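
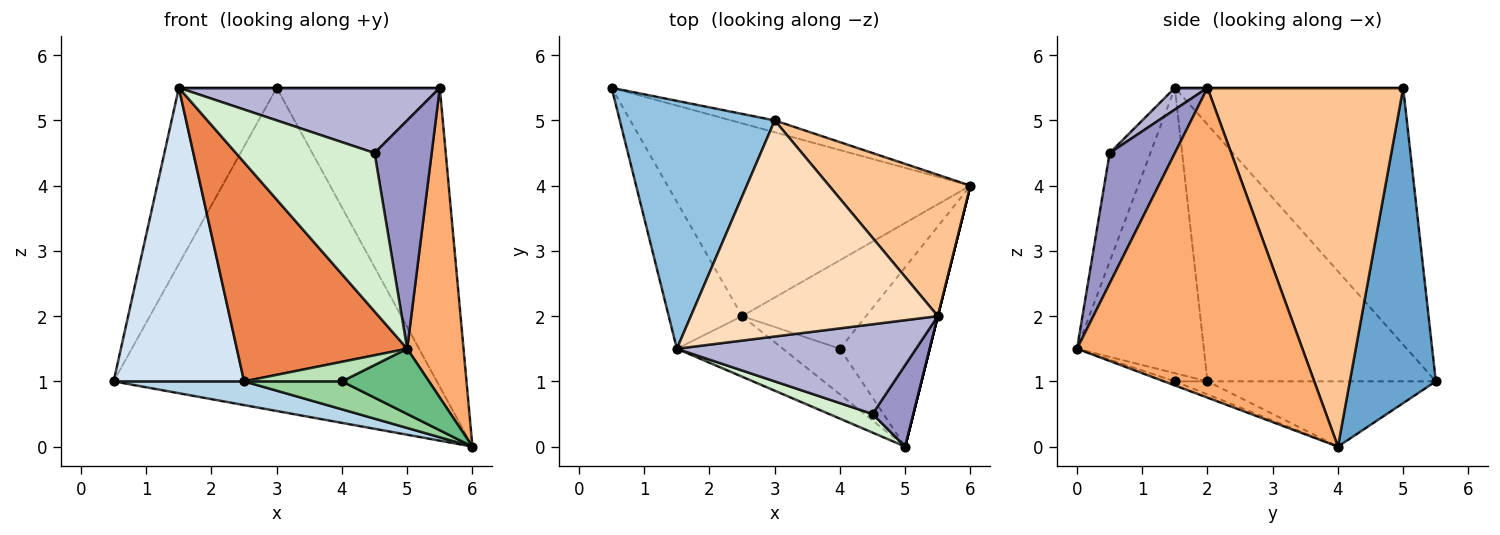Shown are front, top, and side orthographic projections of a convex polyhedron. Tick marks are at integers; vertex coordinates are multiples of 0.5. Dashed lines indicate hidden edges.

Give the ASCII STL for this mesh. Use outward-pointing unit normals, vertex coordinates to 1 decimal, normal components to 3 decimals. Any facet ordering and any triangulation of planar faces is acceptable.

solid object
 facet normal 0.257 0.966 -0.035
  outer loop
   vertex 3.0 5.0 5.5
   vertex 6.0 4.0 0.0
   vertex 0.5 5.5 1.0
  endloop
 endfacet
 facet normal -0.804 0.345 0.485
  outer loop
   vertex 3.0 5.0 5.5
   vertex 0.5 5.5 1.0
   vertex 1.5 1.5 5.5
  endloop
 endfacet
 facet normal -0.209 -0.119 -0.971
  outer loop
   vertex 2.5 2.0 1.0
   vertex 0.5 5.5 1.0
   vertex 6.0 4.0 0.0
  endloop
 endfacet
 facet normal -0.843 -0.482 -0.241
  outer loop
   vertex 2.5 2.0 1.0
   vertex 1.5 1.5 5.5
   vertex 0.5 5.5 1.0
  endloop
 endfacet
 facet normal -0.583 -0.783 -0.217
  outer loop
   vertex 2.5 2.0 1.0
   vertex 5.0 0.0 1.5
   vertex 1.5 1.5 5.5
  endloop
 endfacet
 facet normal 0.970 -0.243 0.000
  outer loop
   vertex 5.5 2.0 5.5
   vertex 5.0 0.0 1.5
   vertex 6.0 4.0 0.0
  endloop
 endfacet
 facet normal 0.735 0.613 0.290
  outer loop
   vertex 5.5 2.0 5.5
   vertex 6.0 4.0 0.0
   vertex 3.0 5.0 5.5
  endloop
 endfacet
 facet normal 0.000 0.000 1.000
  outer loop
   vertex 5.5 2.0 5.5
   vertex 3.0 5.0 5.5
   vertex 1.5 1.5 5.5
  endloop
 endfacet
 facet normal -0.043 -0.341 -0.939
  outer loop
   vertex 4.0 1.5 1.0
   vertex 6.0 4.0 0.0
   vertex 5.0 0.0 1.5
  endloop
 endfacet
 facet normal -0.100 -0.300 -0.949
  outer loop
   vertex 4.0 1.5 1.0
   vertex 2.5 2.0 1.0
   vertex 6.0 4.0 0.0
  endloop
 endfacet
 facet normal -0.130 -0.391 -0.911
  outer loop
   vertex 4.0 1.5 1.0
   vertex 5.0 0.0 1.5
   vertex 2.5 2.0 1.0
  endloop
 endfacet
 facet normal -0.280 -0.953 0.112
  outer loop
   vertex 4.5 0.5 4.5
   vertex 1.5 1.5 5.5
   vertex 5.0 0.0 1.5
  endloop
 endfacet
 facet normal 0.733 -0.641 0.229
  outer loop
   vertex 4.5 0.5 4.5
   vertex 5.0 0.0 1.5
   vertex 5.5 2.0 5.5
  endloop
 endfacet
 facet normal 0.073 -0.587 0.807
  outer loop
   vertex 4.5 0.5 4.5
   vertex 5.5 2.0 5.5
   vertex 1.5 1.5 5.5
  endloop
 endfacet
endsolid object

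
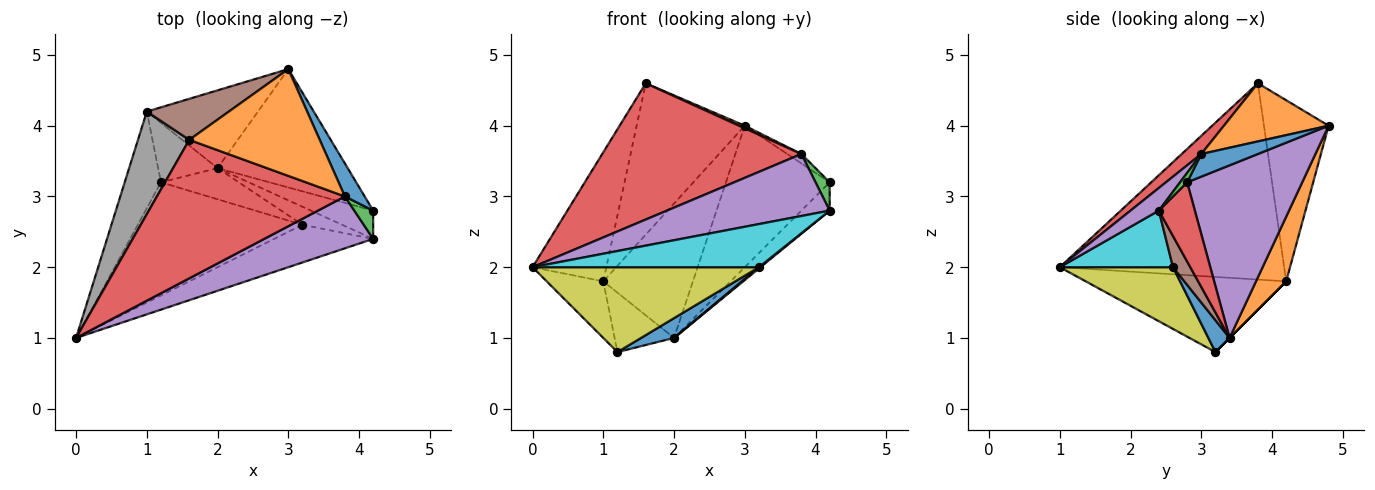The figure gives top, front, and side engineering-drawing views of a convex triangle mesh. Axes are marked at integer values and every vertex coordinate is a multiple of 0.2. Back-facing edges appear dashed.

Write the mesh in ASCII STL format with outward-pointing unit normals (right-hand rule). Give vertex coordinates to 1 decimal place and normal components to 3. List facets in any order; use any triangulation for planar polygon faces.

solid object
 facet normal 0.740 0.185 0.647
  outer loop
   vertex 3.8 3.0 3.6
   vertex 4.2 2.8 3.2
   vertex 3.0 4.8 4.0
  endloop
 endfacet
 facet normal 0.407 -0.022 0.913
  outer loop
   vertex 3.8 3.0 3.6
   vertex 3.0 4.8 4.0
   vertex 1.6 3.8 4.6
  endloop
 endfacet
 facet normal 0.333 -0.667 0.667
  outer loop
   vertex 3.8 3.0 3.6
   vertex 4.2 2.4 2.8
   vertex 4.2 2.8 3.2
  endloop
 endfacet
 facet normal 0.069 -0.700 0.711
  outer loop
   vertex 3.8 3.0 3.6
   vertex 1.6 3.8 4.6
   vertex 0.0 1.0 2.0
  endloop
 endfacet
 facet normal 0.132 -0.760 0.636
  outer loop
   vertex 3.8 3.0 3.6
   vertex 0.0 1.0 2.0
   vertex 4.2 2.4 2.8
  endloop
 endfacet
 facet normal -0.500 0.836 0.227
  outer loop
   vertex 1.0 4.2 1.8
   vertex 1.6 3.8 4.6
   vertex 3.0 4.8 4.0
  endloop
 endfacet
 facet normal -0.873 0.246 -0.421
  outer loop
   vertex 1.0 4.2 1.8
   vertex 1.2 3.2 0.8
   vertex 0.0 1.0 2.0
  endloop
 endfacet
 facet normal -0.922 0.303 0.241
  outer loop
   vertex 1.0 4.2 1.8
   vertex 0.0 1.0 2.0
   vertex 1.6 3.8 4.6
  endloop
 endfacet
 facet normal 0.287 -0.575 -0.766
  outer loop
   vertex 3.2 2.6 2.0
   vertex 0.0 1.0 2.0
   vertex 1.2 3.2 0.8
  endloop
 endfacet
 facet normal 0.352 -0.704 -0.616
  outer loop
   vertex 3.2 2.6 2.0
   vertex 4.2 2.4 2.8
   vertex 0.0 1.0 2.0
  endloop
 endfacet
 facet normal 0.326 -0.507 -0.797
  outer loop
   vertex 2.0 3.4 1.0
   vertex 3.2 2.6 2.0
   vertex 1.2 3.2 0.8
  endloop
 endfacet
 facet normal 0.280 0.831 -0.481
  outer loop
   vertex 2.0 3.4 1.0
   vertex 1.0 4.2 1.8
   vertex 3.0 4.8 4.0
  endloop
 endfacet
 facet normal 0.000 0.707 -0.707
  outer loop
   vertex 2.0 3.4 1.0
   vertex 1.2 3.2 0.8
   vertex 1.0 4.2 1.8
  endloop
 endfacet
 facet normal 0.669 0.526 -0.526
  outer loop
   vertex 2.0 3.4 1.0
   vertex 4.2 2.8 3.2
   vertex 4.2 2.4 2.8
  endloop
 endfacet
 facet normal 0.648 0.584 -0.489
  outer loop
   vertex 2.0 3.4 1.0
   vertex 3.0 4.8 4.0
   vertex 4.2 2.8 3.2
  endloop
 endfacet
 facet normal 0.617 -0.056 -0.785
  outer loop
   vertex 2.0 3.4 1.0
   vertex 4.2 2.4 2.8
   vertex 3.2 2.6 2.0
  endloop
 endfacet
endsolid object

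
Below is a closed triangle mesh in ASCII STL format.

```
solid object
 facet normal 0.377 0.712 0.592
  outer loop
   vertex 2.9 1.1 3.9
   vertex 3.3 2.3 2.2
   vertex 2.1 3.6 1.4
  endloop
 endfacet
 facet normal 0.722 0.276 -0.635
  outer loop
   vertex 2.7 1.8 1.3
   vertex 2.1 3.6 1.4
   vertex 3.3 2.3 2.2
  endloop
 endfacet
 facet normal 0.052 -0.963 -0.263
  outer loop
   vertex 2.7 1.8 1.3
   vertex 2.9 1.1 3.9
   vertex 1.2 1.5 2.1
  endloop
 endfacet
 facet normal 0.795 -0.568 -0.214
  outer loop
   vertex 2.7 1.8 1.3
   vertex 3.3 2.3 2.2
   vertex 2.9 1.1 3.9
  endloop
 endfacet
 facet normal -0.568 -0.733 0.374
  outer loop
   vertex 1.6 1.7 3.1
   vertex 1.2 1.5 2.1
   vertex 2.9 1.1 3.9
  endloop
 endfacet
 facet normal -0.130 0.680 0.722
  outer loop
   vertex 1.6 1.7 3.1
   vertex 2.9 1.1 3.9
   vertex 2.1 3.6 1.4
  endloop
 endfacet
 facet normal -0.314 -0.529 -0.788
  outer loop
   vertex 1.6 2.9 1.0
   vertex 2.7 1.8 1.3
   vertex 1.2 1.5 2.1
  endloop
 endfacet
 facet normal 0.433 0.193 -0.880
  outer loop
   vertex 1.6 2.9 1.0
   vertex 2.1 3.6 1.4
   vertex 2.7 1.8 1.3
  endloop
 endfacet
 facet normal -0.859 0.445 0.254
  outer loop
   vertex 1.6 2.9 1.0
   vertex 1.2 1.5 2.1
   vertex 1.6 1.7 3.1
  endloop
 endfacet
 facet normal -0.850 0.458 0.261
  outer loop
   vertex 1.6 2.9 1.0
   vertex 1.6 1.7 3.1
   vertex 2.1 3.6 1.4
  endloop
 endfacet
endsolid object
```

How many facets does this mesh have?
10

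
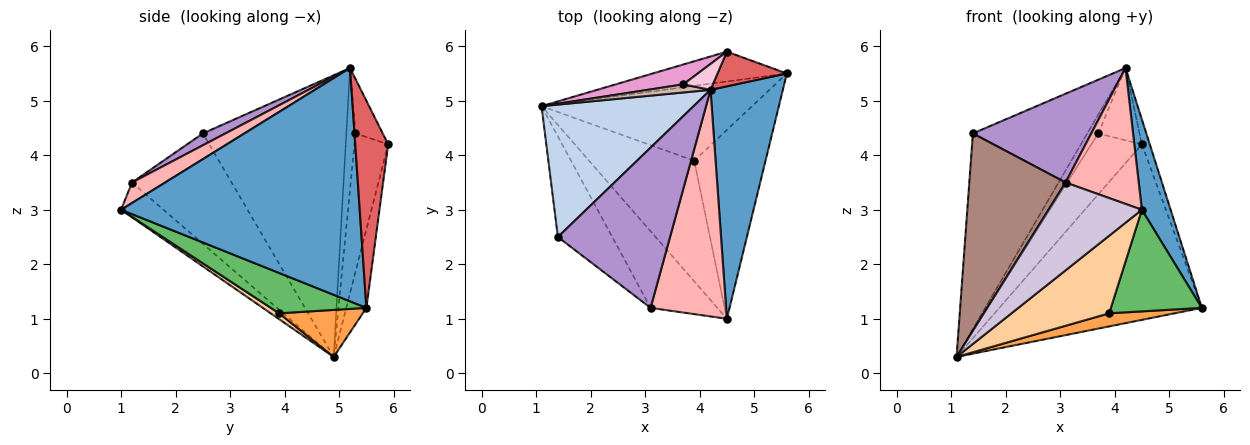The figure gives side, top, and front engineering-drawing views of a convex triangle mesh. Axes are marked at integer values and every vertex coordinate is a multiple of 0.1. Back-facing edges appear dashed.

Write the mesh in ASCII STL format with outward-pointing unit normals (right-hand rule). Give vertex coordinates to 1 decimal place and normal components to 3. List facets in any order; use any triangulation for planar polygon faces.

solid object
 facet normal 0.949 -0.114 0.294
  outer loop
   vertex 4.2 5.2 5.6
   vertex 4.5 1.0 3.0
   vertex 5.6 5.5 1.2
  endloop
 endfacet
 facet normal -0.720 0.574 0.389
  outer loop
   vertex 1.4 2.5 4.4
   vertex 4.2 5.2 5.6
   vertex 1.1 4.9 0.3
  endloop
 endfacet
 facet normal 0.215 -0.168 -0.962
  outer loop
   vertex 3.9 3.9 1.1
   vertex 1.1 4.9 0.3
   vertex 5.6 5.5 1.2
  endloop
 endfacet
 facet normal 0.047 -0.541 -0.840
  outer loop
   vertex 3.9 3.9 1.1
   vertex 4.5 1.0 3.0
   vertex 1.1 4.9 0.3
  endloop
 endfacet
 facet normal 0.446 -0.424 -0.788
  outer loop
   vertex 3.9 3.9 1.1
   vertex 5.6 5.5 1.2
   vertex 4.5 1.0 3.0
  endloop
 endfacet
 facet normal -0.098 0.981 -0.167
  outer loop
   vertex 4.5 5.9 4.2
   vertex 5.6 5.5 1.2
   vertex 1.1 4.9 0.3
  endloop
 endfacet
 facet normal 0.925 0.222 0.309
  outer loop
   vertex 4.5 5.9 4.2
   vertex 4.2 5.2 5.6
   vertex 5.6 5.5 1.2
  endloop
 endfacet
 facet normal 0.227 -0.501 0.835
  outer loop
   vertex 3.1 1.2 3.5
   vertex 4.5 1.0 3.0
   vertex 4.2 5.2 5.6
  endloop
 endfacet
 facet normal 0.092 -0.483 0.871
  outer loop
   vertex 3.1 1.2 3.5
   vertex 4.2 5.2 5.6
   vertex 1.4 2.5 4.4
  endloop
 endfacet
 facet normal -0.324 -0.713 -0.622
  outer loop
   vertex 3.1 1.2 3.5
   vertex 1.1 4.9 0.3
   vertex 4.5 1.0 3.0
  endloop
 endfacet
 facet normal -0.678 -0.655 -0.334
  outer loop
   vertex 3.1 1.2 3.5
   vertex 1.4 2.5 4.4
   vertex 1.1 4.9 0.3
  endloop
 endfacet
 facet normal -0.607 0.730 0.314
  outer loop
   vertex 3.7 5.3 4.4
   vertex 1.1 4.9 0.3
   vertex 4.2 5.2 5.6
  endloop
 endfacet
 facet normal -0.536 0.802 0.262
  outer loop
   vertex 3.7 5.3 4.4
   vertex 4.5 5.9 4.2
   vertex 1.1 4.9 0.3
  endloop
 endfacet
 facet normal -0.528 0.799 0.287
  outer loop
   vertex 3.7 5.3 4.4
   vertex 4.2 5.2 5.6
   vertex 4.5 5.9 4.2
  endloop
 endfacet
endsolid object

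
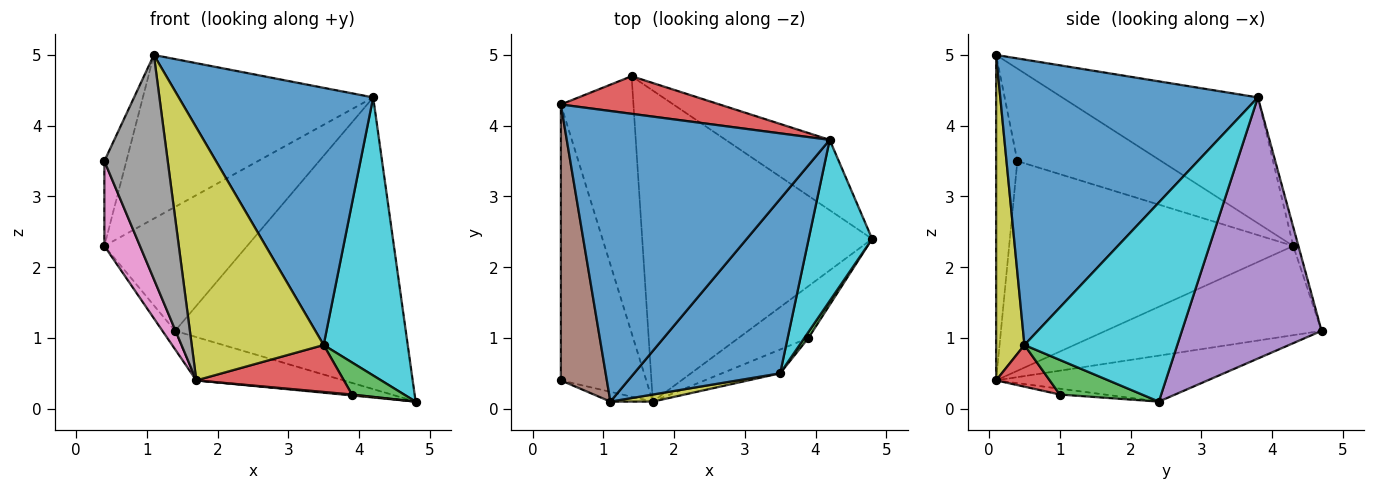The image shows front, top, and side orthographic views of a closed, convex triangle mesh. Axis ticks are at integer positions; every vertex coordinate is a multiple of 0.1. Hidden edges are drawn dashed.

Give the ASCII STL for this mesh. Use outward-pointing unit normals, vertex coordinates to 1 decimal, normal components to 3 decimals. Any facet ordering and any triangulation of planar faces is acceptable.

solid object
 facet normal -0.385 0.453 0.804
  outer loop
   vertex 4.2 3.8 4.4
   vertex 0.4 4.3 2.3
   vertex 1.1 0.1 5.0
  endloop
 endfacet
 facet normal -0.775 0.045 -0.631
  outer loop
   vertex 1.4 4.7 1.1
   vertex 1.7 0.1 0.4
   vertex 0.4 4.3 2.3
  endloop
 endfacet
 facet normal -0.194 0.135 -0.972
  outer loop
   vertex 1.4 4.7 1.1
   vertex 4.8 2.4 0.1
   vertex 1.7 0.1 0.4
  endloop
 endfacet
 facet normal -0.034 0.956 0.290
  outer loop
   vertex 1.4 4.7 1.1
   vertex 0.4 4.3 2.3
   vertex 4.2 3.8 4.4
  endloop
 endfacet
 facet normal 0.507 0.838 -0.202
  outer loop
   vertex 1.4 4.7 1.1
   vertex 4.2 3.8 4.4
   vertex 4.8 2.4 0.1
  endloop
 endfacet
 facet normal -0.887 0.136 0.441
  outer loop
   vertex 0.4 0.4 3.5
   vertex 1.1 0.1 5.0
   vertex 0.4 4.3 2.3
  endloop
 endfacet
 facet normal -0.920 -0.115 -0.375
  outer loop
   vertex 0.4 0.4 3.5
   vertex 0.4 4.3 2.3
   vertex 1.7 0.1 0.4
  endloop
 endfacet
 facet normal -0.317 -0.947 -0.041
  outer loop
   vertex 0.4 0.4 3.5
   vertex 1.7 0.1 0.4
   vertex 1.1 0.1 5.0
  endloop
 endfacet
 facet normal 0.210 -0.977 0.027
  outer loop
   vertex 3.5 0.5 0.9
   vertex 1.1 0.1 5.0
   vertex 1.7 0.1 0.4
  endloop
 endfacet
 facet normal 0.844 -0.464 0.269
  outer loop
   vertex 3.5 0.5 0.9
   vertex 4.8 2.4 0.1
   vertex 4.2 3.8 4.4
  endloop
 endfacet
 facet normal 0.739 -0.558 0.378
  outer loop
   vertex 3.5 0.5 0.9
   vertex 4.2 3.8 4.4
   vertex 1.1 0.1 5.0
  endloop
 endfacet
 facet normal -0.083 -0.018 -0.996
  outer loop
   vertex 3.9 1.0 0.2
   vertex 1.7 0.1 0.4
   vertex 4.8 2.4 0.1
  endloop
 endfacet
 facet normal 0.840 -0.533 0.099
  outer loop
   vertex 3.9 1.0 0.2
   vertex 4.8 2.4 0.1
   vertex 3.5 0.5 0.9
  endloop
 endfacet
 facet normal 0.308 -0.849 -0.430
  outer loop
   vertex 3.9 1.0 0.2
   vertex 3.5 0.5 0.9
   vertex 1.7 0.1 0.4
  endloop
 endfacet
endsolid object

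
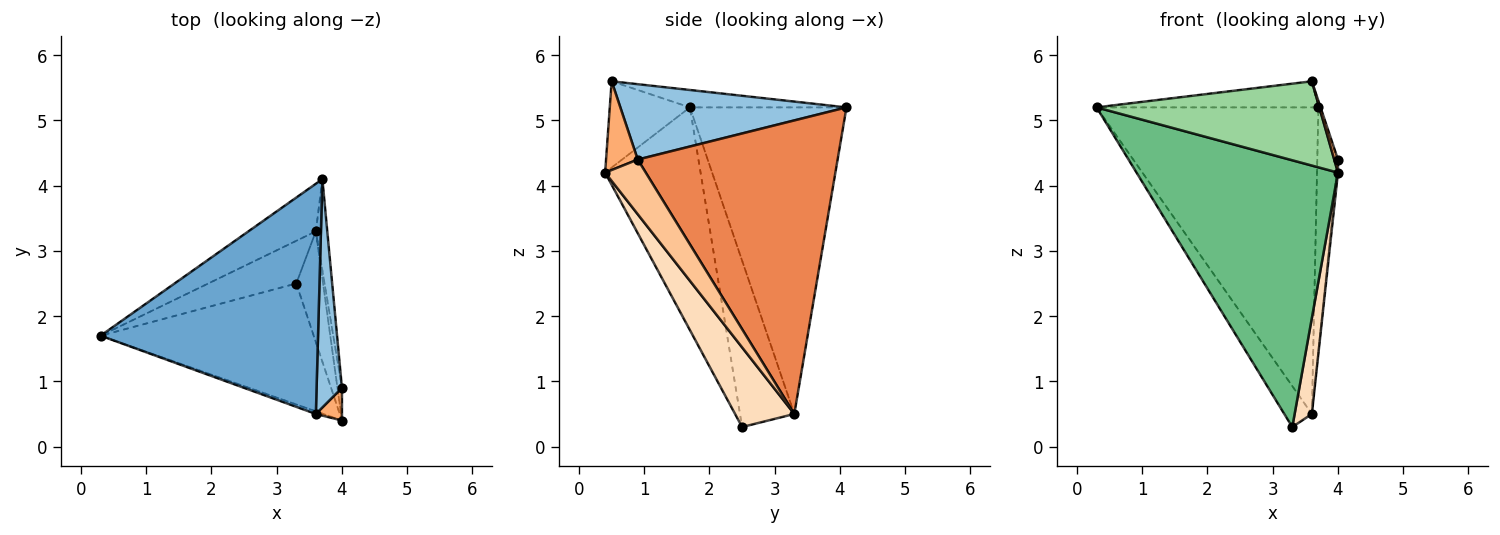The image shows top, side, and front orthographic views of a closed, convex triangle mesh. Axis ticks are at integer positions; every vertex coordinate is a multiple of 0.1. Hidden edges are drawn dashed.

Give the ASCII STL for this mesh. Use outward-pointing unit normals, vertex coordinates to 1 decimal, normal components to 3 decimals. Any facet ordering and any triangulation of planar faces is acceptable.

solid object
 facet normal -0.079 0.112 0.991
  outer loop
   vertex 3.6 0.5 5.6
   vertex 3.7 4.1 5.2
   vertex 0.3 1.7 5.2
  endloop
 endfacet
 facet normal 0.948 0.009 0.319
  outer loop
   vertex 3.6 0.5 5.6
   vertex 4.0 0.9 4.4
   vertex 3.7 4.1 5.2
  endloop
 endfacet
 facet normal -0.572 0.810 -0.126
  outer loop
   vertex 3.6 3.3 0.5
   vertex 0.3 1.7 5.2
   vertex 3.7 4.1 5.2
  endloop
 endfacet
 facet normal -0.806 0.409 -0.427
  outer loop
   vertex 3.6 3.3 0.5
   vertex 3.3 2.5 0.3
   vertex 0.3 1.7 5.2
  endloop
 endfacet
 facet normal 0.994 0.103 -0.039
  outer loop
   vertex 3.6 3.3 0.5
   vertex 3.7 4.1 5.2
   vertex 4.0 0.9 4.4
  endloop
 endfacet
 facet normal 0.953 -0.112 0.280
  outer loop
   vertex 4.0 0.4 4.2
   vertex 4.0 0.9 4.4
   vertex 3.6 0.5 5.6
  endloop
 endfacet
 facet normal 0.996 0.033 -0.082
  outer loop
   vertex 4.0 0.4 4.2
   vertex 3.6 3.3 0.5
   vertex 4.0 0.9 4.4
  endloop
 endfacet
 facet normal 0.914 -0.266 -0.307
  outer loop
   vertex 4.0 0.4 4.2
   vertex 3.3 2.5 0.3
   vertex 3.6 3.3 0.5
  endloop
 endfacet
 facet normal -0.396 -0.836 -0.379
  outer loop
   vertex 4.0 0.4 4.2
   vertex 0.3 1.7 5.2
   vertex 3.3 2.5 0.3
  endloop
 endfacet
 facet normal -0.338 -0.941 -0.030
  outer loop
   vertex 4.0 0.4 4.2
   vertex 3.6 0.5 5.6
   vertex 0.3 1.7 5.2
  endloop
 endfacet
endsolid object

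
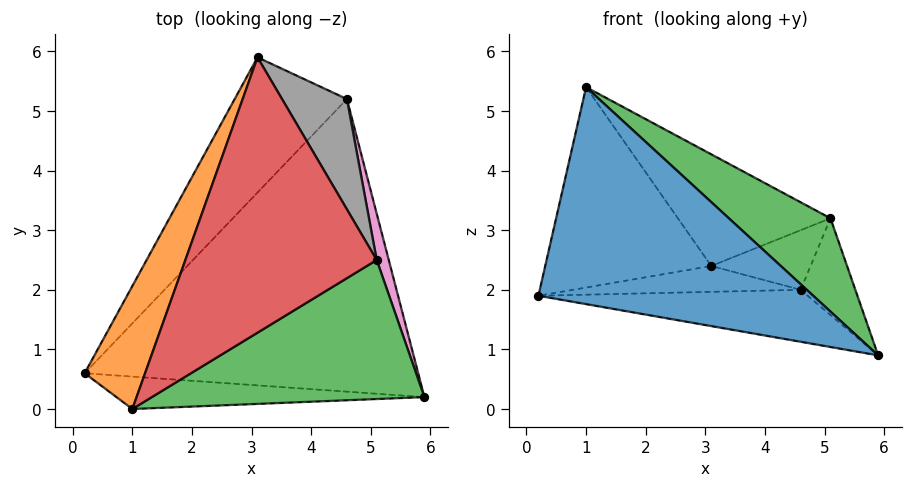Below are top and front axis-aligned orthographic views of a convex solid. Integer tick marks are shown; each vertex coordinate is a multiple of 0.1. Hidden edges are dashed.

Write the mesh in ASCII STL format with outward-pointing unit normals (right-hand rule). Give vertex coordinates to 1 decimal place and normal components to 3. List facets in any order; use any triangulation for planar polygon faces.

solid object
 facet normal -0.095 -0.985 -0.147
  outer loop
   vertex 1.0 0.0 5.4
   vertex 0.2 0.6 1.9
   vertex 5.9 0.2 0.9
  endloop
 endfacet
 facet normal -0.855 0.442 0.271
  outer loop
   vertex 1.0 0.0 5.4
   vertex 3.1 5.9 2.4
   vertex 0.2 0.6 1.9
  endloop
 endfacet
 facet normal 0.618 -0.438 0.653
  outer loop
   vertex 5.1 2.5 3.2
   vertex 1.0 0.0 5.4
   vertex 5.9 0.2 0.9
  endloop
 endfacet
 facet normal 0.259 0.363 0.895
  outer loop
   vertex 5.1 2.5 3.2
   vertex 3.1 5.9 2.4
   vertex 1.0 0.0 5.4
  endloop
 endfacet
 facet normal -0.158 0.173 -0.972
  outer loop
   vertex 4.6 5.2 2.0
   vertex 5.9 0.2 0.9
   vertex 0.2 0.6 1.9
  endloop
 endfacet
 facet normal -0.172 0.185 -0.968
  outer loop
   vertex 4.6 5.2 2.0
   vertex 0.2 0.6 1.9
   vertex 3.1 5.9 2.4
  endloop
 endfacet
 facet normal 0.968 0.228 0.109
  outer loop
   vertex 4.6 5.2 2.0
   vertex 5.1 2.5 3.2
   vertex 5.9 0.2 0.9
  endloop
 endfacet
 facet normal 0.415 0.433 0.800
  outer loop
   vertex 4.6 5.2 2.0
   vertex 3.1 5.9 2.4
   vertex 5.1 2.5 3.2
  endloop
 endfacet
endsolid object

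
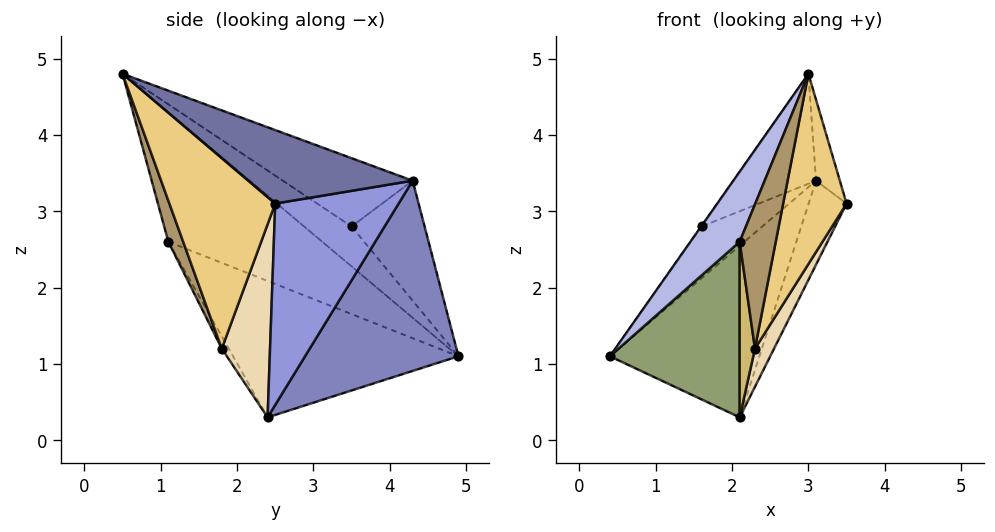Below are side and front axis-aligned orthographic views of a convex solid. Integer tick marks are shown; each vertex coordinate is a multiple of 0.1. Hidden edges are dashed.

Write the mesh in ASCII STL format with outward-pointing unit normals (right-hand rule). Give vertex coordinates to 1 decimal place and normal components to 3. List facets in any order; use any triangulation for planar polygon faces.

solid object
 facet normal 0.899 0.130 0.418
  outer loop
   vertex 3.1 4.3 3.4
   vertex 3.0 0.5 4.8
   vertex 3.5 2.5 3.1
  endloop
 endfacet
 facet normal 0.598 0.583 -0.550
  outer loop
   vertex 3.1 4.3 3.4
   vertex 2.1 2.4 0.3
   vertex 0.4 4.9 1.1
  endloop
 endfacet
 facet normal 0.859 0.264 -0.439
  outer loop
   vertex 3.1 4.3 3.4
   vertex 3.5 2.5 3.1
   vertex 2.1 2.4 0.3
  endloop
 endfacet
 facet normal -0.911 -0.292 0.293
  outer loop
   vertex 2.1 1.1 2.6
   vertex 3.0 0.5 4.8
   vertex 0.4 4.9 1.1
  endloop
 endfacet
 facet normal -0.834 -0.480 -0.271
  outer loop
   vertex 2.1 1.1 2.6
   vertex 0.4 4.9 1.1
   vertex 2.1 2.4 0.3
  endloop
 endfacet
 facet normal -0.814 0.007 0.581
  outer loop
   vertex 1.6 3.5 2.8
   vertex 0.4 4.9 1.1
   vertex 3.0 0.5 4.8
  endloop
 endfacet
 facet normal -0.525 0.437 0.730
  outer loop
   vertex 1.6 3.5 2.8
   vertex 3.1 4.3 3.4
   vertex 0.4 4.9 1.1
  endloop
 endfacet
 facet normal -0.492 0.312 0.813
  outer loop
   vertex 1.6 3.5 2.8
   vertex 3.0 0.5 4.8
   vertex 3.1 4.3 3.4
  endloop
 endfacet
 facet normal 0.353 -0.856 -0.378
  outer loop
   vertex 2.3 1.8 1.2
   vertex 3.0 0.5 4.8
   vertex 2.1 1.1 2.6
  endloop
 endfacet
 facet normal -0.369 -0.809 -0.457
  outer loop
   vertex 2.3 1.8 1.2
   vertex 2.1 1.1 2.6
   vertex 2.1 2.4 0.3
  endloop
 endfacet
 facet normal 0.809 -0.485 -0.332
  outer loop
   vertex 2.3 1.8 1.2
   vertex 3.5 2.5 3.1
   vertex 3.0 0.5 4.8
  endloop
 endfacet
 facet normal 0.847 -0.335 -0.412
  outer loop
   vertex 2.3 1.8 1.2
   vertex 2.1 2.4 0.3
   vertex 3.5 2.5 3.1
  endloop
 endfacet
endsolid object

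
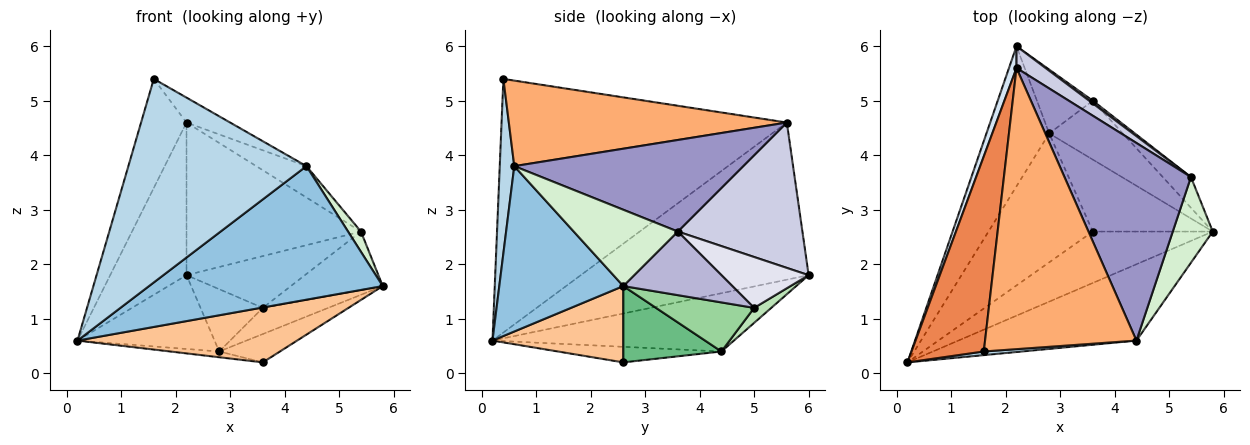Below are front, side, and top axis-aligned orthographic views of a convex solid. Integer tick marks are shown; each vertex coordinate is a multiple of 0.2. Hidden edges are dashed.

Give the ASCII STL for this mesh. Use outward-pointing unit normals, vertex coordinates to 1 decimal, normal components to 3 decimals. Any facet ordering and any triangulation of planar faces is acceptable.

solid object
 facet normal -0.635 0.360 -0.684
  outer loop
   vertex 2.8 4.4 0.4
   vertex 0.2 0.2 0.6
   vertex 2.2 6.0 1.8
  endloop
 endfacet
 facet normal 0.418 -0.789 -0.451
  outer loop
   vertex 4.4 0.6 3.8
   vertex 0.2 0.2 0.6
   vertex 5.8 2.6 1.6
  endloop
 endfacet
 facet normal 0.081 -0.997 0.018
  outer loop
   vertex 4.4 0.6 3.8
   vertex 1.6 0.4 5.4
   vertex 0.2 0.2 0.6
  endloop
 endfacet
 facet normal -0.947 0.317 0.045
  outer loop
   vertex 2.2 5.6 4.6
   vertex 2.2 6.0 1.8
   vertex 0.2 0.2 0.6
  endloop
 endfacet
 facet normal -0.951 0.151 0.271
  outer loop
   vertex 2.2 5.6 4.6
   vertex 0.2 0.2 0.6
   vertex 1.6 0.4 5.4
  endloop
 endfacet
 facet normal 0.491 0.077 0.868
  outer loop
   vertex 2.2 5.6 4.6
   vertex 1.6 0.4 5.4
   vertex 4.4 0.6 3.8
  endloop
 endfacet
 facet normal 0.399 -0.669 -0.627
  outer loop
   vertex 3.6 2.6 0.2
   vertex 5.8 2.6 1.6
   vertex 0.2 0.2 0.6
  endloop
 endfacet
 facet normal -0.147 0.044 -0.988
  outer loop
   vertex 3.6 2.6 0.2
   vertex 0.2 0.2 0.6
   vertex 2.8 4.4 0.4
  endloop
 endfacet
 facet normal 0.509 0.315 -0.801
  outer loop
   vertex 3.6 2.6 0.2
   vertex 2.8 4.4 0.4
   vertex 5.8 2.6 1.6
  endloop
 endfacet
 facet normal 0.520 0.347 -0.780
  outer loop
   vertex 3.6 5.0 1.2
   vertex 5.8 2.6 1.6
   vertex 2.8 4.4 0.4
  endloop
 endfacet
 facet normal 0.189 0.686 -0.703
  outer loop
   vertex 3.6 5.0 1.2
   vertex 2.8 4.4 0.4
   vertex 2.2 6.0 1.8
  endloop
 endfacet
 facet normal 0.881 -0.109 0.461
  outer loop
   vertex 5.4 3.6 2.6
   vertex 4.4 0.6 3.8
   vertex 5.8 2.6 1.6
  endloop
 endfacet
 facet normal 0.582 0.127 0.803
  outer loop
   vertex 5.4 3.6 2.6
   vertex 2.2 5.6 4.6
   vertex 4.4 0.6 3.8
  endloop
 endfacet
 facet normal 0.724 0.610 -0.321
  outer loop
   vertex 5.4 3.6 2.6
   vertex 5.8 2.6 1.6
   vertex 3.6 5.0 1.2
  endloop
 endfacet
 facet normal 0.577 0.808 0.115
  outer loop
   vertex 5.4 3.6 2.6
   vertex 2.2 6.0 1.8
   vertex 2.2 5.6 4.6
  endloop
 endfacet
 facet normal 0.593 0.804 0.042
  outer loop
   vertex 5.4 3.6 2.6
   vertex 3.6 5.0 1.2
   vertex 2.2 6.0 1.8
  endloop
 endfacet
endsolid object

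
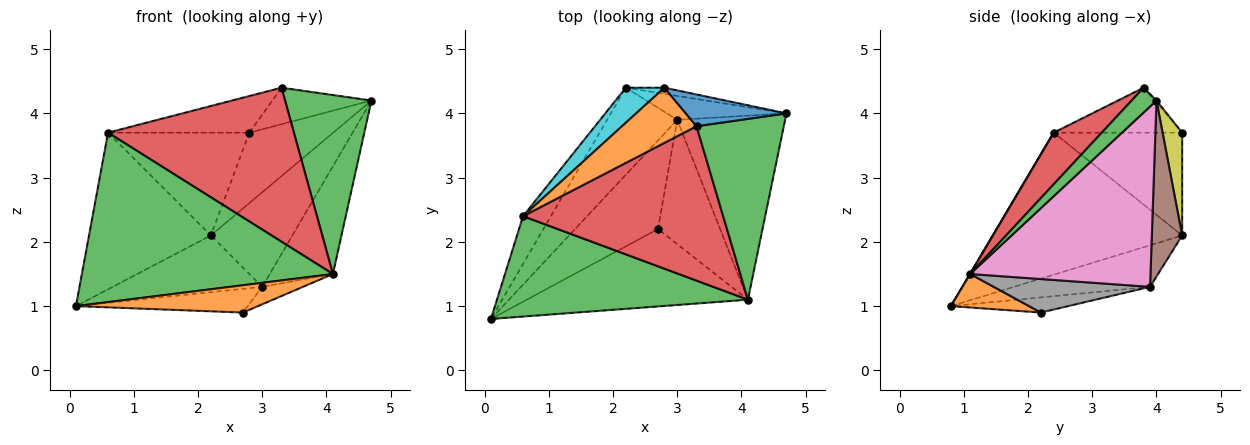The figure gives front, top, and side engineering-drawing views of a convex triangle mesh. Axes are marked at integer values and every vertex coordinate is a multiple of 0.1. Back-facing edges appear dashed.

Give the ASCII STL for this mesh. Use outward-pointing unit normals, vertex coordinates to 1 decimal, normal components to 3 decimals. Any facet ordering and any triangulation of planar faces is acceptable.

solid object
 facet normal -0.830 0.534 -0.163
  outer loop
   vertex 0.6 2.4 3.7
   vertex 2.2 4.4 2.1
   vertex 0.1 0.8 1.0
  endloop
 endfacet
 facet normal 0.141 -0.329 -0.934
  outer loop
   vertex 4.1 1.1 1.5
   vertex 0.1 0.8 1.0
   vertex 2.7 2.2 0.9
  endloop
 endfacet
 facet normal 0.001 -0.860 0.510
  outer loop
   vertex 4.1 1.1 1.5
   vertex 0.6 2.4 3.7
   vertex 0.1 0.8 1.0
  endloop
 endfacet
 facet normal -0.445 0.489 -0.750
  outer loop
   vertex 3.0 3.9 1.3
   vertex 0.1 0.8 1.0
   vertex 2.2 4.4 2.1
  endloop
 endfacet
 facet normal -0.174 0.254 -0.951
  outer loop
   vertex 3.0 3.9 1.3
   vertex 2.7 2.2 0.9
   vertex 0.1 0.8 1.0
  endloop
 endfacet
 facet normal 0.339 0.912 -0.230
  outer loop
   vertex 3.0 3.9 1.3
   vertex 2.2 4.4 2.1
   vertex 4.7 4.0 4.2
  endloop
 endfacet
 facet normal 0.822 0.288 -0.492
  outer loop
   vertex 3.0 3.9 1.3
   vertex 4.7 4.0 4.2
   vertex 4.1 1.1 1.5
  endloop
 endfacet
 facet normal 0.471 0.123 -0.874
  outer loop
   vertex 3.0 3.9 1.3
   vertex 4.1 1.1 1.5
   vertex 2.7 2.2 0.9
  endloop
 endfacet
 facet normal 0.227 0.970 -0.085
  outer loop
   vertex 2.8 4.4 3.7
   vertex 4.7 4.0 4.2
   vertex 2.2 4.4 2.1
  endloop
 endfacet
 facet normal -0.652 0.717 0.245
  outer loop
   vertex 2.8 4.4 3.7
   vertex 2.2 4.4 2.1
   vertex 0.6 2.4 3.7
  endloop
 endfacet
 facet normal -0.014 0.754 0.656
  outer loop
   vertex 3.3 3.8 4.4
   vertex 4.7 4.0 4.2
   vertex 2.8 4.4 3.7
  endloop
 endfacet
 facet normal -0.449 0.494 0.744
  outer loop
   vertex 3.3 3.8 4.4
   vertex 2.8 4.4 3.7
   vertex 0.6 2.4 3.7
  endloop
 endfacet
 facet normal 0.198 -0.690 0.697
  outer loop
   vertex 3.3 3.8 4.4
   vertex 4.1 1.1 1.5
   vertex 4.7 4.0 4.2
  endloop
 endfacet
 facet normal 0.180 -0.695 0.696
  outer loop
   vertex 3.3 3.8 4.4
   vertex 0.6 2.4 3.7
   vertex 4.1 1.1 1.5
  endloop
 endfacet
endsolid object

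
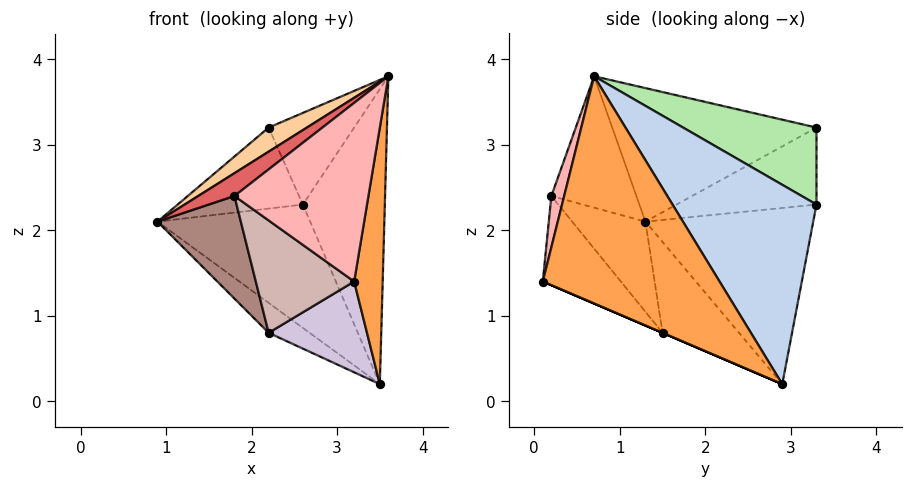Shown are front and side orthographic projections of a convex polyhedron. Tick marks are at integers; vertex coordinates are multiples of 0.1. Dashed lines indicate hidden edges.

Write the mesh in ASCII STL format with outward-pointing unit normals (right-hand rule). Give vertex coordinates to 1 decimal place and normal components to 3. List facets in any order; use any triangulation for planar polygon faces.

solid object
 facet normal -0.676 0.615 -0.407
  outer loop
   vertex 3.5 2.9 0.2
   vertex 0.9 1.3 2.1
   vertex 2.6 3.3 2.3
  endloop
 endfacet
 facet normal 0.837 0.477 0.268
  outer loop
   vertex 3.5 2.9 0.2
   vertex 2.6 3.3 2.3
   vertex 3.6 0.7 3.8
  endloop
 endfacet
 facet normal 0.980 -0.158 -0.124
  outer loop
   vertex 3.2 0.1 1.4
   vertex 3.5 2.9 0.2
   vertex 3.6 0.7 3.8
  endloop
 endfacet
 facet normal -0.546 -0.102 0.831
  outer loop
   vertex 2.2 3.3 3.2
   vertex 0.9 1.3 2.1
   vertex 3.6 0.7 3.8
  endloop
 endfacet
 facet normal -0.708 0.633 -0.314
  outer loop
   vertex 2.2 3.3 3.2
   vertex 2.6 3.3 2.3
   vertex 0.9 1.3 2.1
  endloop
 endfacet
 facet normal 0.788 0.505 0.350
  outer loop
   vertex 2.2 3.3 3.2
   vertex 3.6 0.7 3.8
   vertex 2.6 3.3 2.3
  endloop
 endfacet
 facet normal -0.555 -0.236 0.798
  outer loop
   vertex 1.8 0.2 2.4
   vertex 3.6 0.7 3.8
   vertex 0.9 1.3 2.1
  endloop
 endfacet
 facet normal 0.093 -0.969 0.227
  outer loop
   vertex 1.8 0.2 2.4
   vertex 3.2 0.1 1.4
   vertex 3.6 0.7 3.8
  endloop
 endfacet
 facet normal -0.685 0.367 -0.629
  outer loop
   vertex 2.2 1.5 0.8
   vertex 0.9 1.3 2.1
   vertex 3.5 2.9 0.2
  endloop
 endfacet
 facet normal 0.000 -0.394 -0.919
  outer loop
   vertex 2.2 1.5 0.8
   vertex 3.5 2.9 0.2
   vertex 3.2 0.1 1.4
  endloop
 endfacet
 facet normal -0.521 -0.594 -0.613
  outer loop
   vertex 2.2 1.5 0.8
   vertex 1.8 0.2 2.4
   vertex 0.9 1.3 2.1
  endloop
 endfacet
 facet normal -0.487 -0.614 -0.621
  outer loop
   vertex 2.2 1.5 0.8
   vertex 3.2 0.1 1.4
   vertex 1.8 0.2 2.4
  endloop
 endfacet
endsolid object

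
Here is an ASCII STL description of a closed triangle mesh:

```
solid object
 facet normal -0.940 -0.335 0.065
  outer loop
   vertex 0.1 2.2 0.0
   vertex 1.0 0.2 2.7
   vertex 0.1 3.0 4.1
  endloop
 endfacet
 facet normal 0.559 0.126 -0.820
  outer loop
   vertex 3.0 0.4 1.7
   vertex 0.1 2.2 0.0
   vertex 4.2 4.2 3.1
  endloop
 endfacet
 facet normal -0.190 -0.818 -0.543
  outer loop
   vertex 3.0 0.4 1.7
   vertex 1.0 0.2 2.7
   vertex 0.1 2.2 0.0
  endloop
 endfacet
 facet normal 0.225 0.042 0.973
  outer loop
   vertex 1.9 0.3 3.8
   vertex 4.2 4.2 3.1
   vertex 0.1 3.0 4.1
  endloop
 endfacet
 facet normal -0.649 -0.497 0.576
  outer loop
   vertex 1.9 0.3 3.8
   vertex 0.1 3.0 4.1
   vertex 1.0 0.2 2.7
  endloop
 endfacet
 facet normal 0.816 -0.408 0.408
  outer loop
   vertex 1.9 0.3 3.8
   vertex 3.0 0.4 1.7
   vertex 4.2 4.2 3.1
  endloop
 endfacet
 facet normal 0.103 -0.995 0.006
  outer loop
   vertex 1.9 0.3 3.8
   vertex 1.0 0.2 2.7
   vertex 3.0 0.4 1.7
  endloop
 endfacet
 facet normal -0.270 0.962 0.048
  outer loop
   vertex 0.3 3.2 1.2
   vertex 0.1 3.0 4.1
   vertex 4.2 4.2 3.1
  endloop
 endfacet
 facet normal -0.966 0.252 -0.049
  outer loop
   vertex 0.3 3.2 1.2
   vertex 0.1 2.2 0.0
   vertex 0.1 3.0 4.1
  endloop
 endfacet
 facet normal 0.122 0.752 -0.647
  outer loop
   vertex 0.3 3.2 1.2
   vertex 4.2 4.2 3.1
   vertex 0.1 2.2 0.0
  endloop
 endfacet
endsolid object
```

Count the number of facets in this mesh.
10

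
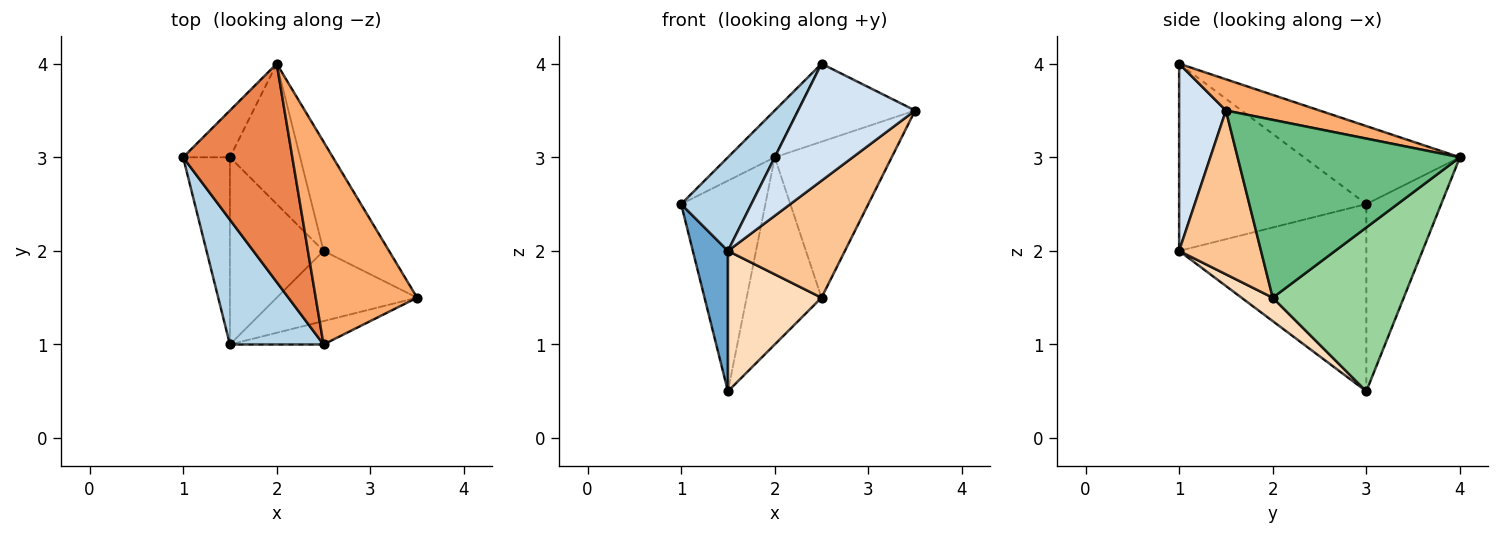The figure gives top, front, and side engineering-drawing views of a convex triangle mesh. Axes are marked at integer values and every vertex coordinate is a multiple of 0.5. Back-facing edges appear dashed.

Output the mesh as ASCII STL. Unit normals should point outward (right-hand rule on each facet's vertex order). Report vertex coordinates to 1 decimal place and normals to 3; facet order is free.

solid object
 facet normal -0.954 -0.179 -0.239
  outer loop
   vertex 1.5 3.0 0.5
   vertex 1.5 1.0 2.0
   vertex 1.0 3.0 2.5
  endloop
 endfacet
 facet normal -0.655 0.737 -0.164
  outer loop
   vertex 2.0 4.0 3.0
   vertex 1.5 3.0 0.5
   vertex 1.0 3.0 2.5
  endloop
 endfacet
 facet normal -0.848 -0.318 0.424
  outer loop
   vertex 2.5 1.0 4.0
   vertex 1.0 3.0 2.5
   vertex 1.5 1.0 2.0
  endloop
 endfacet
 facet normal 0.365 -0.913 -0.183
  outer loop
   vertex 2.5 1.0 4.0
   vertex 1.5 1.0 2.0
   vertex 3.5 1.5 3.5
  endloop
 endfacet
 facet normal -0.573 0.172 0.802
  outer loop
   vertex 2.5 1.0 4.0
   vertex 2.0 4.0 3.0
   vertex 1.0 3.0 2.5
  endloop
 endfacet
 facet normal 0.276 0.345 0.897
  outer loop
   vertex 2.5 1.0 4.0
   vertex 3.5 1.5 3.5
   vertex 2.0 4.0 3.0
  endloop
 endfacet
 facet normal 0.515 -0.735 -0.441
  outer loop
   vertex 2.5 2.0 1.5
   vertex 3.5 1.5 3.5
   vertex 1.5 1.0 2.0
  endloop
 endfacet
 facet normal 0.196 -0.588 -0.784
  outer loop
   vertex 2.5 2.0 1.5
   vertex 1.5 1.0 2.0
   vertex 1.5 3.0 0.5
  endloop
 endfacet
 facet normal 0.841 0.443 -0.310
  outer loop
   vertex 2.5 2.0 1.5
   vertex 2.0 4.0 3.0
   vertex 3.5 1.5 3.5
  endloop
 endfacet
 facet normal 0.814 0.465 -0.349
  outer loop
   vertex 2.5 2.0 1.5
   vertex 1.5 3.0 0.5
   vertex 2.0 4.0 3.0
  endloop
 endfacet
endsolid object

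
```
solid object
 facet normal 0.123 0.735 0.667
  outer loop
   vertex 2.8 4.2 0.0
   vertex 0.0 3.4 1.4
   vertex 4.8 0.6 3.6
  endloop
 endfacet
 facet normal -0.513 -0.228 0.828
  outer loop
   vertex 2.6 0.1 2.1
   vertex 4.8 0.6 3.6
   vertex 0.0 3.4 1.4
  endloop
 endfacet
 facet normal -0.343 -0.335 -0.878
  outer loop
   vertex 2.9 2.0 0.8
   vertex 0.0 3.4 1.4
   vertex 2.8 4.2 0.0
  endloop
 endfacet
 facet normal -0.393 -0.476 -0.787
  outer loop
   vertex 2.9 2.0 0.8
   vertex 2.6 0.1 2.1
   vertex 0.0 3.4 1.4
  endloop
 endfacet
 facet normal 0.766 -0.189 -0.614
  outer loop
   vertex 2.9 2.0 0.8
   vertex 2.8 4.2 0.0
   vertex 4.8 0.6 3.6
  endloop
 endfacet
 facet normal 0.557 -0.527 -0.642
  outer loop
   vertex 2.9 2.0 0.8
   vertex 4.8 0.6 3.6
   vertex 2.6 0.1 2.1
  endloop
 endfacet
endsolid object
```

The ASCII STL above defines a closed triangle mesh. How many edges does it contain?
9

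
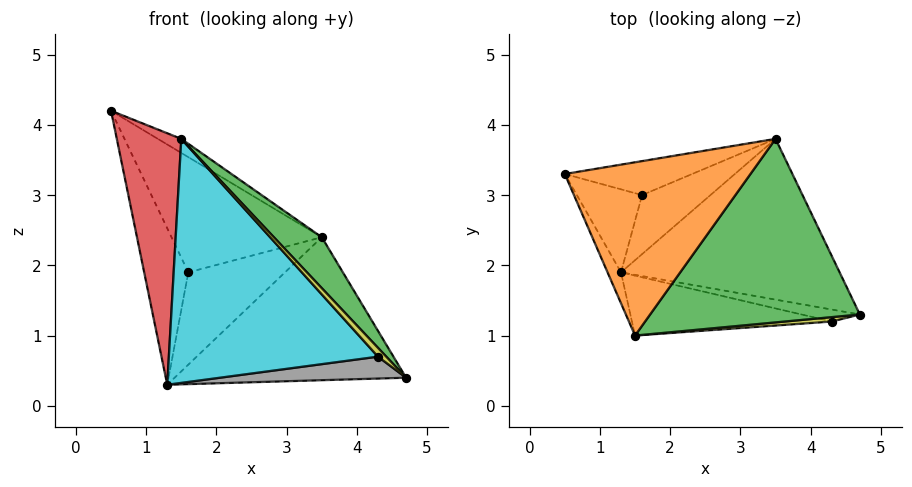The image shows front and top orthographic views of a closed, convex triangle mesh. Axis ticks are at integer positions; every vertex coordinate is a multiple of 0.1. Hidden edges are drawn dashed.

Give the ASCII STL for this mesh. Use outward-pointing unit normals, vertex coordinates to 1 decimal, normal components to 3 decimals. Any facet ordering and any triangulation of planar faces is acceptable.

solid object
 facet normal 0.138 0.658 -0.740
  outer loop
   vertex 1.3 1.9 0.3
   vertex 3.5 3.8 2.4
   vertex 4.7 1.3 0.4
  endloop
 endfacet
 facet normal 0.505 0.070 0.860
  outer loop
   vertex 1.5 1.0 3.8
   vertex 3.5 3.8 2.4
   vertex 0.5 3.3 4.2
  endloop
 endfacet
 facet normal 0.724 -0.185 0.665
  outer loop
   vertex 1.5 1.0 3.8
   vertex 4.7 1.3 0.4
   vertex 3.5 3.8 2.4
  endloop
 endfacet
 facet normal -0.919 -0.391 -0.048
  outer loop
   vertex 1.5 1.0 3.8
   vertex 0.5 3.3 4.2
   vertex 1.3 1.9 0.3
  endloop
 endfacet
 facet normal -0.313 0.911 -0.268
  outer loop
   vertex 1.6 3.0 1.9
   vertex 0.5 3.3 4.2
   vertex 3.5 3.8 2.4
  endloop
 endfacet
 facet normal -0.594 0.710 -0.377
  outer loop
   vertex 1.6 3.0 1.9
   vertex 1.3 1.9 0.3
   vertex 0.5 3.3 4.2
  endloop
 endfacet
 facet normal -0.208 0.824 -0.527
  outer loop
   vertex 1.6 3.0 1.9
   vertex 3.5 3.8 2.4
   vertex 1.3 1.9 0.3
  endloop
 endfacet
 facet normal -0.139 -0.869 -0.475
  outer loop
   vertex 4.3 1.2 0.7
   vertex 1.3 1.9 0.3
   vertex 4.7 1.3 0.4
  endloop
 endfacet
 facet normal 0.488 -0.781 0.390
  outer loop
   vertex 4.3 1.2 0.7
   vertex 4.7 1.3 0.4
   vertex 1.5 1.0 3.8
  endloop
 endfacet
 facet normal -0.191 -0.953 -0.234
  outer loop
   vertex 4.3 1.2 0.7
   vertex 1.5 1.0 3.8
   vertex 1.3 1.9 0.3
  endloop
 endfacet
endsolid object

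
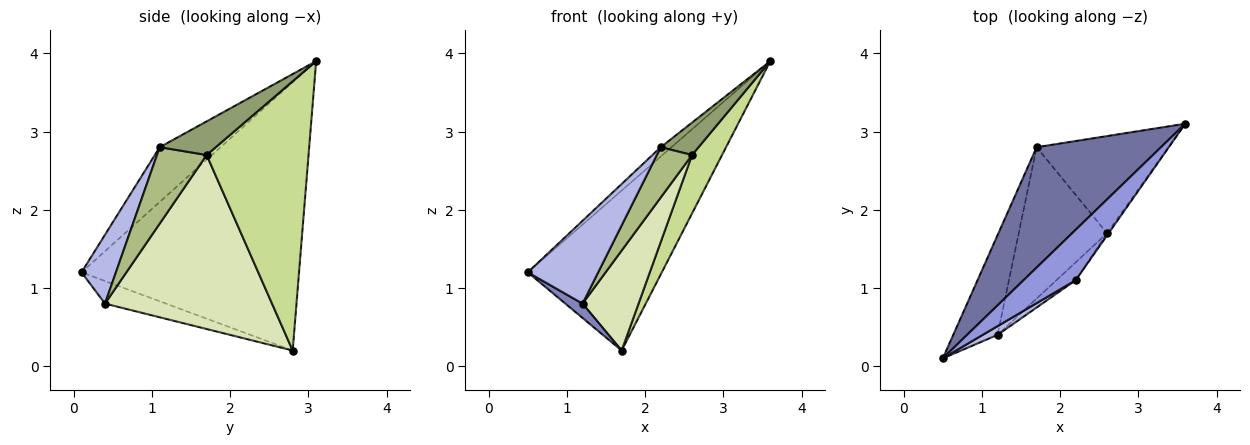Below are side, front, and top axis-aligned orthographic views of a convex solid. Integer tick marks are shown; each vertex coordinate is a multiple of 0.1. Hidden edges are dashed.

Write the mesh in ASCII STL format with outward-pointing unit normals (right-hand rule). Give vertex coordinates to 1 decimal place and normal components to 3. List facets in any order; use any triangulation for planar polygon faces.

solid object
 facet normal -0.792 0.488 0.367
  outer loop
   vertex 1.7 2.8 0.2
   vertex 0.5 0.1 1.2
   vertex 3.6 3.1 3.9
  endloop
 endfacet
 facet normal -0.451 -0.127 -0.884
  outer loop
   vertex 1.2 0.4 0.8
   vertex 0.5 0.1 1.2
   vertex 1.7 2.8 0.2
  endloop
 endfacet
 facet normal -0.718 0.127 0.684
  outer loop
   vertex 2.2 1.1 2.8
   vertex 3.6 3.1 3.9
   vertex 0.5 0.1 1.2
  endloop
 endfacet
 facet normal 0.437 -0.894 0.094
  outer loop
   vertex 2.2 1.1 2.8
   vertex 0.5 0.1 1.2
   vertex 1.2 0.4 0.8
  endloop
 endfacet
 facet normal 0.828 -0.559 -0.039
  outer loop
   vertex 2.6 1.7 2.7
   vertex 3.6 3.1 3.9
   vertex 2.2 1.1 2.8
  endloop
 endfacet
 facet normal 0.799 -0.566 -0.201
  outer loop
   vertex 2.6 1.7 2.7
   vertex 2.2 1.1 2.8
   vertex 1.2 0.4 0.8
  endloop
 endfacet
 facet normal 0.868 -0.256 -0.425
  outer loop
   vertex 2.6 1.7 2.7
   vertex 1.7 2.8 0.2
   vertex 3.6 3.1 3.9
  endloop
 endfacet
 facet normal 0.854 -0.286 -0.434
  outer loop
   vertex 2.6 1.7 2.7
   vertex 1.2 0.4 0.8
   vertex 1.7 2.8 0.2
  endloop
 endfacet
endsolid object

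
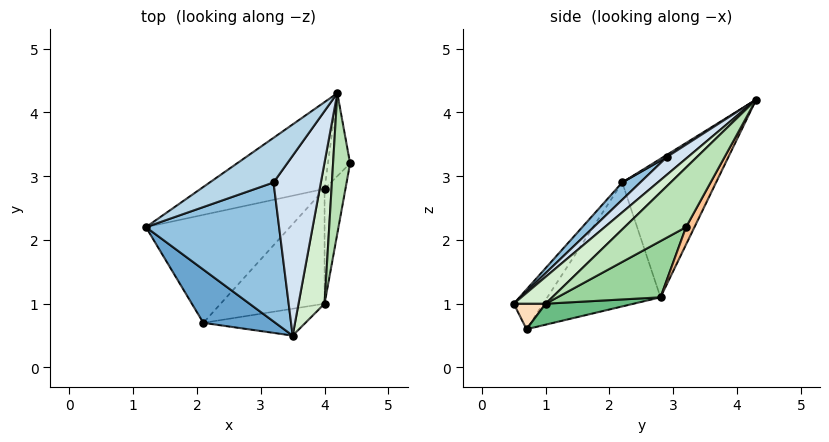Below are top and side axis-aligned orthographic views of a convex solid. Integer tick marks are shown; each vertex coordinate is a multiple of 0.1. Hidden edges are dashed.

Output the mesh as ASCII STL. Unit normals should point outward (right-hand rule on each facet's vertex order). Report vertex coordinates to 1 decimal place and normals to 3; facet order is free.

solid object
 facet normal -0.252 -0.853 0.457
  outer loop
   vertex 2.1 0.7 0.6
   vertex 3.5 0.5 1.0
   vertex 1.2 2.2 2.9
  endloop
 endfacet
 facet normal 0.094 -0.683 0.725
  outer loop
   vertex 3.2 2.9 3.3
   vertex 1.2 2.2 2.9
   vertex 3.5 0.5 1.0
  endloop
 endfacet
 facet normal 0.028 -0.554 0.832
  outer loop
   vertex 3.2 2.9 3.3
   vertex 4.2 4.3 4.2
   vertex 1.2 2.2 2.9
  endloop
 endfacet
 facet normal 0.268 -0.649 0.712
  outer loop
   vertex 3.2 2.9 3.3
   vertex 3.5 0.5 1.0
   vertex 4.2 4.3 4.2
  endloop
 endfacet
 facet normal -0.517 0.610 -0.600
  outer loop
   vertex 4.0 2.8 1.1
   vertex 2.1 0.7 0.6
   vertex 1.2 2.2 2.9
  endloop
 endfacet
 facet normal -0.418 0.828 -0.374
  outer loop
   vertex 4.0 2.8 1.1
   vertex 1.2 2.2 2.9
   vertex 4.2 4.3 4.2
  endloop
 endfacet
 facet normal 0.337 0.839 -0.428
  outer loop
   vertex 4.0 2.8 1.1
   vertex 4.2 4.3 4.2
   vertex 4.4 3.2 2.2
  endloop
 endfacet
 facet normal 0.236 -0.236 -0.943
  outer loop
   vertex 4.0 1.0 1.0
   vertex 3.5 0.5 1.0
   vertex 2.1 0.7 0.6
  endloop
 endfacet
 facet normal 0.197 0.054 -0.979
  outer loop
   vertex 4.0 1.0 1.0
   vertex 2.1 0.7 0.6
   vertex 4.0 2.8 1.1
  endloop
 endfacet
 facet normal 0.937 0.019 -0.348
  outer loop
   vertex 4.0 1.0 1.0
   vertex 4.0 2.8 1.1
   vertex 4.4 3.2 2.2
  endloop
 endfacet
 facet normal 0.915 -0.309 0.261
  outer loop
   vertex 4.0 1.0 1.0
   vertex 4.4 3.2 2.2
   vertex 4.2 4.3 4.2
  endloop
 endfacet
 facet normal 0.583 -0.583 0.565
  outer loop
   vertex 4.0 1.0 1.0
   vertex 4.2 4.3 4.2
   vertex 3.5 0.5 1.0
  endloop
 endfacet
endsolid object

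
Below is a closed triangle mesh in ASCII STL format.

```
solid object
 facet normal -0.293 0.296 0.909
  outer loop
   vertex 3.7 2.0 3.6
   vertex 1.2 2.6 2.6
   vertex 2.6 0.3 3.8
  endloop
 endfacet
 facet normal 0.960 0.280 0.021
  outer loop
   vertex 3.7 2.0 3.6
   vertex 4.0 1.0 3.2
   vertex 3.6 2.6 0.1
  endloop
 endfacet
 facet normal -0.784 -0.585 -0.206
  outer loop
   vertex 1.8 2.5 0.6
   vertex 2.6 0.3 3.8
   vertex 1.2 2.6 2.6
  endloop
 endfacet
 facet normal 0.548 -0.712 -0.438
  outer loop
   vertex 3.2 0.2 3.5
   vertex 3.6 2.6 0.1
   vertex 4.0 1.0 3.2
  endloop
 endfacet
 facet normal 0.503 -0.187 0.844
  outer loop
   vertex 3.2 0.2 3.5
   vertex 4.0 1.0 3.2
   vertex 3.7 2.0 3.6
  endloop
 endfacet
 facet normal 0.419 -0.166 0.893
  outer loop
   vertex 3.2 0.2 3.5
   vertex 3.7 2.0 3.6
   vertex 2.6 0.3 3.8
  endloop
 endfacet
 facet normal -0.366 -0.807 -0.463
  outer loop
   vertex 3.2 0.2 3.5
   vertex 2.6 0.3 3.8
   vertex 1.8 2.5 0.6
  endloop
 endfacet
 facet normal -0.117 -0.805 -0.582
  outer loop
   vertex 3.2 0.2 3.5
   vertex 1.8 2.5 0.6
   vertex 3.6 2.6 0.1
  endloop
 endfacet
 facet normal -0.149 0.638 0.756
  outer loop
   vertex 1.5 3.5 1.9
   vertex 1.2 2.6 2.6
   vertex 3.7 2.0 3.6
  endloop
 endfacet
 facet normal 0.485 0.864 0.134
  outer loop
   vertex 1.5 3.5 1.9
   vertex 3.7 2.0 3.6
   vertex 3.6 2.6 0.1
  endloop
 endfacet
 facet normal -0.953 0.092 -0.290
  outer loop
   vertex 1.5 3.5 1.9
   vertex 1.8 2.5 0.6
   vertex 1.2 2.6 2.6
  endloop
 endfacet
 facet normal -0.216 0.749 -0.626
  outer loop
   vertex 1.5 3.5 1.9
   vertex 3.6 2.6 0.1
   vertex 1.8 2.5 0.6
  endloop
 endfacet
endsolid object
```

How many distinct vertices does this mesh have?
8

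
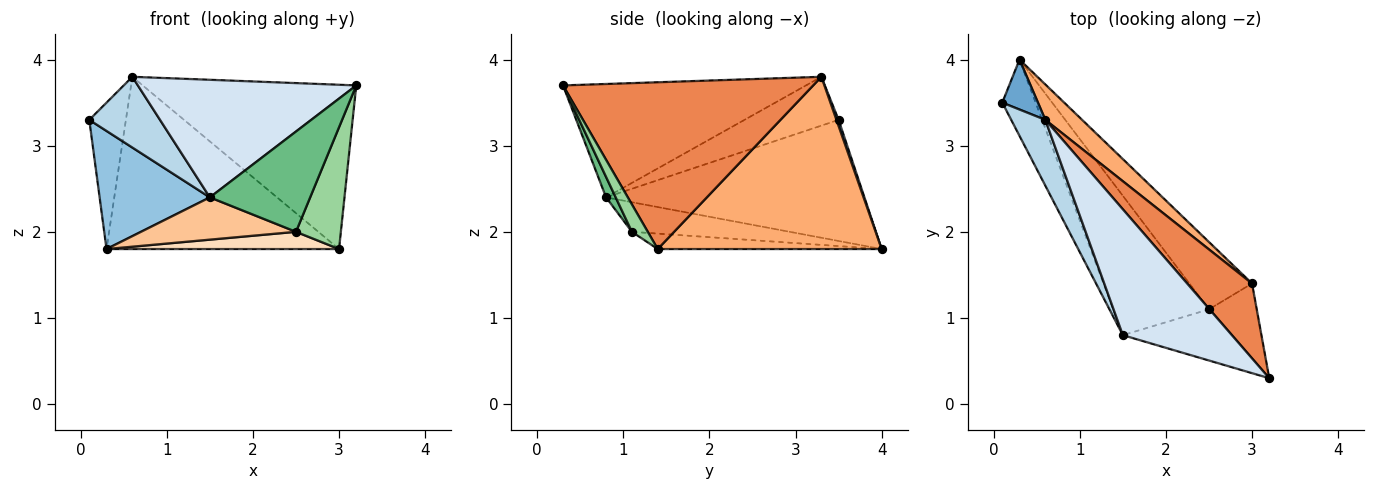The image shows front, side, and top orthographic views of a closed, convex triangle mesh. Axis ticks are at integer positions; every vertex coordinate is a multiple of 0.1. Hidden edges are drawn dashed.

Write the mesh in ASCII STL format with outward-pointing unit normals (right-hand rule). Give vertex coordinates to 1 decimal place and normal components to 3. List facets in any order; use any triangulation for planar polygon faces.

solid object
 facet normal 0.056 0.945 0.322
  outer loop
   vertex 0.6 3.3 3.8
   vertex 0.3 4.0 1.8
   vertex 0.1 3.5 3.3
  endloop
 endfacet
 facet normal -0.892 -0.380 -0.246
  outer loop
   vertex 1.5 0.8 2.4
   vertex 0.1 3.5 3.3
   vertex 0.3 4.0 1.8
  endloop
 endfacet
 facet normal -0.698 -0.524 0.488
  outer loop
   vertex 1.5 0.8 2.4
   vertex 0.6 3.3 3.8
   vertex 0.1 3.5 3.3
  endloop
 endfacet
 facet normal -0.605 -0.544 0.582
  outer loop
   vertex 1.5 0.8 2.4
   vertex 3.2 0.3 3.7
   vertex 0.6 3.3 3.8
  endloop
 endfacet
 facet normal 0.729 0.623 0.284
  outer loop
   vertex 3.0 1.4 1.8
   vertex 0.6 3.3 3.8
   vertex 3.2 0.3 3.7
  endloop
 endfacet
 facet normal 0.686 0.713 0.146
  outer loop
   vertex 3.0 1.4 1.8
   vertex 0.3 4.0 1.8
   vertex 0.6 3.3 3.8
  endloop
 endfacet
 facet normal -0.284 -0.278 -0.918
  outer loop
   vertex 2.5 1.1 2.0
   vertex 1.5 0.8 2.4
   vertex 0.3 4.0 1.8
  endloop
 endfacet
 facet normal -0.232 -0.241 -0.942
  outer loop
   vertex 2.5 1.1 2.0
   vertex 0.3 4.0 1.8
   vertex 3.0 1.4 1.8
  endloop
 endfacet
 facet normal 0.085 -0.888 -0.453
  outer loop
   vertex 2.5 1.1 2.0
   vertex 3.2 0.3 3.7
   vertex 1.5 0.8 2.4
  endloop
 endfacet
 facet normal 0.288 -0.815 -0.502
  outer loop
   vertex 2.5 1.1 2.0
   vertex 3.0 1.4 1.8
   vertex 3.2 0.3 3.7
  endloop
 endfacet
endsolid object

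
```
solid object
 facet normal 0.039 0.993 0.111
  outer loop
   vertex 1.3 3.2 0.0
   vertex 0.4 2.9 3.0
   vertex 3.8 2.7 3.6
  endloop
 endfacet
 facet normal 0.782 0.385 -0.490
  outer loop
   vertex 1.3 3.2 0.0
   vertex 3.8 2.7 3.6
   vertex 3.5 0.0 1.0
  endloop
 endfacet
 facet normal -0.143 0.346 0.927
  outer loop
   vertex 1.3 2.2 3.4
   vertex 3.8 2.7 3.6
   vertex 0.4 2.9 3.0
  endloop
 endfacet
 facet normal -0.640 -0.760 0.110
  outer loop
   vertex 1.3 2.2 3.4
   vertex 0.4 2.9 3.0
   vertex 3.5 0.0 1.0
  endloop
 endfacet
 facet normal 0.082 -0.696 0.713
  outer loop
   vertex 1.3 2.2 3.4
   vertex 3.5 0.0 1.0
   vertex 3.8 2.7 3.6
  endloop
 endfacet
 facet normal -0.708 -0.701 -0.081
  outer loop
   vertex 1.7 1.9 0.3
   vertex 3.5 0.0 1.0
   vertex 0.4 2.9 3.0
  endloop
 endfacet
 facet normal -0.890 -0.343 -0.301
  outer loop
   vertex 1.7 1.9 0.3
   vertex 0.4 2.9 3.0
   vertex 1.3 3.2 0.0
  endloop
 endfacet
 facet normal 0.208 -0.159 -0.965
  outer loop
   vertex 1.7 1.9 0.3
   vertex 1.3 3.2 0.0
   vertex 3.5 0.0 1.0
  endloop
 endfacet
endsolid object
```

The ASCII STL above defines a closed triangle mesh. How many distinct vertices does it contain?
6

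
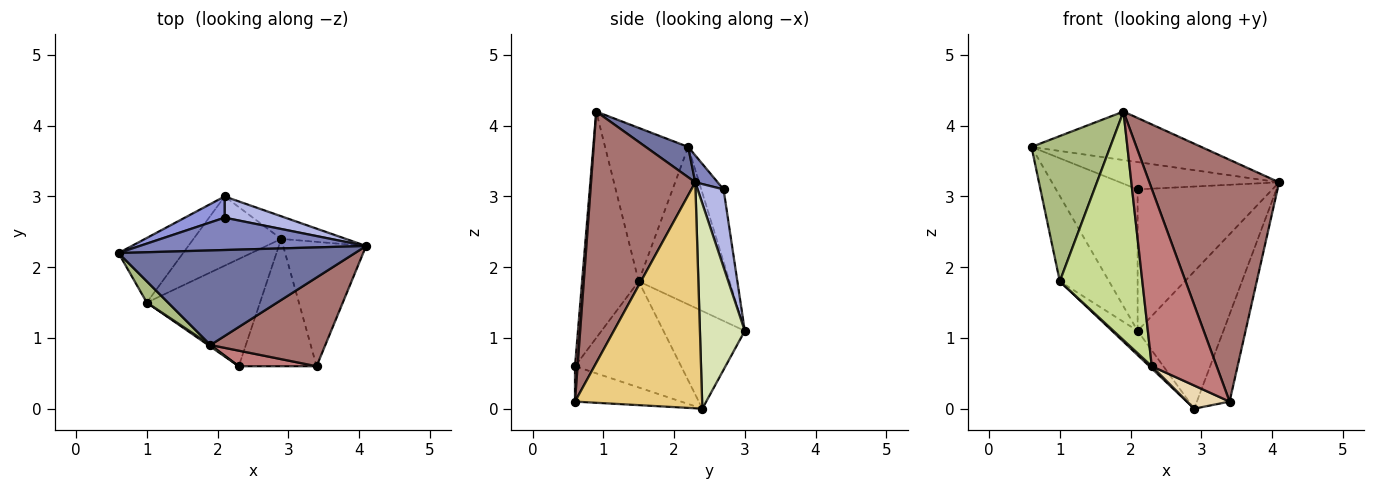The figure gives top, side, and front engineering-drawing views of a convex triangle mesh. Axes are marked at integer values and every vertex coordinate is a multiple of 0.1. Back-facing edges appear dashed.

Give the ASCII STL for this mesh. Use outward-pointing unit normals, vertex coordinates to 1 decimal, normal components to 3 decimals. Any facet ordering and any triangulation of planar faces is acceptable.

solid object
 facet normal 0.113 0.453 0.884
  outer loop
   vertex 1.9 0.9 4.2
   vertex 4.1 2.3 3.2
   vertex 0.6 2.2 3.7
  endloop
 endfacet
 facet normal 0.090 0.642 0.761
  outer loop
   vertex 2.1 2.7 3.1
   vertex 0.6 2.2 3.7
   vertex 4.1 2.3 3.2
  endloop
 endfacet
 facet normal -0.261 0.955 0.143
  outer loop
   vertex 2.1 2.7 3.1
   vertex 2.1 3.0 1.1
   vertex 0.6 2.2 3.7
  endloop
 endfacet
 facet normal 0.187 0.971 0.146
  outer loop
   vertex 2.1 2.7 3.1
   vertex 4.1 2.3 3.2
   vertex 2.1 3.0 1.1
  endloop
 endfacet
 facet normal -0.827 0.448 -0.339
  outer loop
   vertex 1.0 1.5 1.8
   vertex 0.6 2.2 3.7
   vertex 2.1 3.0 1.1
  endloop
 endfacet
 facet normal -0.723 -0.684 0.100
  outer loop
   vertex 1.0 1.5 1.8
   vertex 1.9 0.9 4.2
   vertex 0.6 2.2 3.7
  endloop
 endfacet
 facet normal -0.566 -0.825 0.006
  outer loop
   vertex 1.0 1.5 1.8
   vertex 2.3 0.6 0.6
   vertex 1.9 0.9 4.2
  endloop
 endfacet
 facet normal 0.459 0.877 -0.145
  outer loop
   vertex 2.9 2.4 0.0
   vertex 2.1 3.0 1.1
   vertex 4.1 2.3 3.2
  endloop
 endfacet
 facet normal -0.684 -0.015 -0.729
  outer loop
   vertex 2.9 2.4 0.0
   vertex 2.3 0.6 0.6
   vertex 1.0 1.5 1.8
  endloop
 endfacet
 facet normal -0.724 0.227 -0.651
  outer loop
   vertex 2.9 2.4 0.0
   vertex 1.0 1.5 1.8
   vertex 2.1 3.0 1.1
  endloop
 endfacet
 facet normal 0.913 0.235 -0.335
  outer loop
   vertex 3.4 0.6 0.1
   vertex 2.9 2.4 0.0
   vertex 4.1 2.3 3.2
  endloop
 endfacet
 facet normal -0.408 -0.163 -0.898
  outer loop
   vertex 3.4 0.6 0.1
   vertex 2.3 0.6 0.6
   vertex 2.9 2.4 0.0
  endloop
 endfacet
 facet normal 0.602 -0.750 0.275
  outer loop
   vertex 3.4 0.6 0.1
   vertex 4.1 2.3 3.2
   vertex 1.9 0.9 4.2
  endloop
 endfacet
 facet normal 0.040 -0.995 0.087
  outer loop
   vertex 3.4 0.6 0.1
   vertex 1.9 0.9 4.2
   vertex 2.3 0.6 0.6
  endloop
 endfacet
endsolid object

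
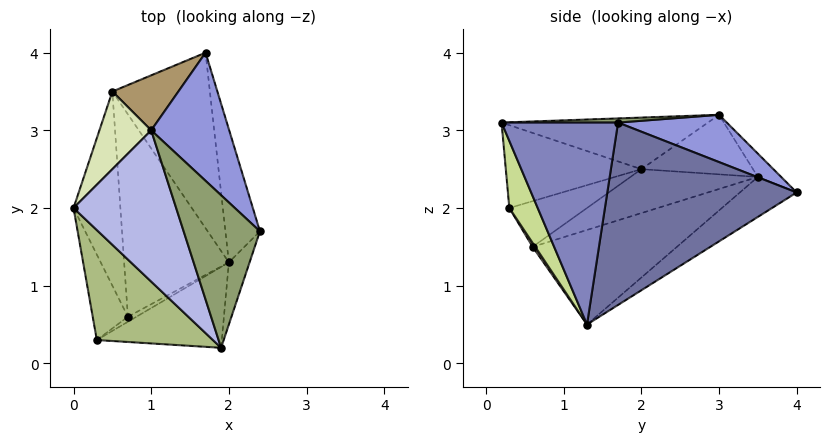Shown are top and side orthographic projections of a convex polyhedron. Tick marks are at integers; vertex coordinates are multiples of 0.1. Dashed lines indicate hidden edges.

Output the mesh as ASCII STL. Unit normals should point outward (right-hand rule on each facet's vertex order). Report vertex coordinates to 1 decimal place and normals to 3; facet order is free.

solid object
 facet normal 0.958 0.221 -0.181
  outer loop
   vertex 2.0 1.3 0.5
   vertex 1.7 4.0 2.2
   vertex 2.4 1.7 3.1
  endloop
 endfacet
 facet normal 0.944 -0.315 -0.097
  outer loop
   vertex 1.9 0.2 3.1
   vertex 2.0 1.3 0.5
   vertex 2.4 1.7 3.1
  endloop
 endfacet
 facet normal 0.465 0.442 0.767
  outer loop
   vertex 1.0 3.0 3.2
   vertex 2.4 1.7 3.1
   vertex 1.7 4.0 2.2
  endloop
 endfacet
 facet normal -0.442 -0.174 0.880
  outer loop
   vertex 1.0 3.0 3.2
   vertex 0.0 2.0 2.5
   vertex 1.9 0.2 3.1
  endloop
 endfacet
 facet normal 0.054 -0.018 0.998
  outer loop
   vertex 1.0 3.0 3.2
   vertex 1.9 0.2 3.1
   vertex 2.4 1.7 3.1
  endloop
 endfacet
 facet normal -0.550 -0.324 0.770
  outer loop
   vertex 0.3 0.3 2.0
   vertex 1.9 0.2 3.1
   vertex 0.0 2.0 2.5
  endloop
 endfacet
 facet normal 0.201 -0.905 -0.375
  outer loop
   vertex 0.3 0.3 2.0
   vertex 2.0 1.3 0.5
   vertex 1.9 0.2 3.1
  endloop
 endfacet
 facet normal -0.724 0.283 0.629
  outer loop
   vertex 0.5 3.5 2.4
   vertex 0.0 2.0 2.5
   vertex 1.0 3.0 3.2
  endloop
 endfacet
 facet normal -0.216 0.762 0.611
  outer loop
   vertex 0.5 3.5 2.4
   vertex 1.0 3.0 3.2
   vertex 1.7 4.0 2.2
  endloop
 endfacet
 facet normal -0.334 0.475 -0.814
  outer loop
   vertex 0.5 3.5 2.4
   vertex 1.7 4.0 2.2
   vertex 2.0 1.3 0.5
  endloop
 endfacet
 facet normal -0.792 0.040 -0.610
  outer loop
   vertex 0.7 0.6 1.5
   vertex 0.3 0.3 2.0
   vertex 0.0 2.0 2.5
  endloop
 endfacet
 facet normal 0.180 -0.900 -0.396
  outer loop
   vertex 0.7 0.6 1.5
   vertex 2.0 1.3 0.5
   vertex 0.3 0.3 2.0
  endloop
 endfacet
 facet normal -0.673 0.176 -0.718
  outer loop
   vertex 0.7 0.6 1.5
   vertex 0.0 2.0 2.5
   vertex 0.5 3.5 2.4
  endloop
 endfacet
 facet normal -0.659 0.181 -0.730
  outer loop
   vertex 0.7 0.6 1.5
   vertex 0.5 3.5 2.4
   vertex 2.0 1.3 0.5
  endloop
 endfacet
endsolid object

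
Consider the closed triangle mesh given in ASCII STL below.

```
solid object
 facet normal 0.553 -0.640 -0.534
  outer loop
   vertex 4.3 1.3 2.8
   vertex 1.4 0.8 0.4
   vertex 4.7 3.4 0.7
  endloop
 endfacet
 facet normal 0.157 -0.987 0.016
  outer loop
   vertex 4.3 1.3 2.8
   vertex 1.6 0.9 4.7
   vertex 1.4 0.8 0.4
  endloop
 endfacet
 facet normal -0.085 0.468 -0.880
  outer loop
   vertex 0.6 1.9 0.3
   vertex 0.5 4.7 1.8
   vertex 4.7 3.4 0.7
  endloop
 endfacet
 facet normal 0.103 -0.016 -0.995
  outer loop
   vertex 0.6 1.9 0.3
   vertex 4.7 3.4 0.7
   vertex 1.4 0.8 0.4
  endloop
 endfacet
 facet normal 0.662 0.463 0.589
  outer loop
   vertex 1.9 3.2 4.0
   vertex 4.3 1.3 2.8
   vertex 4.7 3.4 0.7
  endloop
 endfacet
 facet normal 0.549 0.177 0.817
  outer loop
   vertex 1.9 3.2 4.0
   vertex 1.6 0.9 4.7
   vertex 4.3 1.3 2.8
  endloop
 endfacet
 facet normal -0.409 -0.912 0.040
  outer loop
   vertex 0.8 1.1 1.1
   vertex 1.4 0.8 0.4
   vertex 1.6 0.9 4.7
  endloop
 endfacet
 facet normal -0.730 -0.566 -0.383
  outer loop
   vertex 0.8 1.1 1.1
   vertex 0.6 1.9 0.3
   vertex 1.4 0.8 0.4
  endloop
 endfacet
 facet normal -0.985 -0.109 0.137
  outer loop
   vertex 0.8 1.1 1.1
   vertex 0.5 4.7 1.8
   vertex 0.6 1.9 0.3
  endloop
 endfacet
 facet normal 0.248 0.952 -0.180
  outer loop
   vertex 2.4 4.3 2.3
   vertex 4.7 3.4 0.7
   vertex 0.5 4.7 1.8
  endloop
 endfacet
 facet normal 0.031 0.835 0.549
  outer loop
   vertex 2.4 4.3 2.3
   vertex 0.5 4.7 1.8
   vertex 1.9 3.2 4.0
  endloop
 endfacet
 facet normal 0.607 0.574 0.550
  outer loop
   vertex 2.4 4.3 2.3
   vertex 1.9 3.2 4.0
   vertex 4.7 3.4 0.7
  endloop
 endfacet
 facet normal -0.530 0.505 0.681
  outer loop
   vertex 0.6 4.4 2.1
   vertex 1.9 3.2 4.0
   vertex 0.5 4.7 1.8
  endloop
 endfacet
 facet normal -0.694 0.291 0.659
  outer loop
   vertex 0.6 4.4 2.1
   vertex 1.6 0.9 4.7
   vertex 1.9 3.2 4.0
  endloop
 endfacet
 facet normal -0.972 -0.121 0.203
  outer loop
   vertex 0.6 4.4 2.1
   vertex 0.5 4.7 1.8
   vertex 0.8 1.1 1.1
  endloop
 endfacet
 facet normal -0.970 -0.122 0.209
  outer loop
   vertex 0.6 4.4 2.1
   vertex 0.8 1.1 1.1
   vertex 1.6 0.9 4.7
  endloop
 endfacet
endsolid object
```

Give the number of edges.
24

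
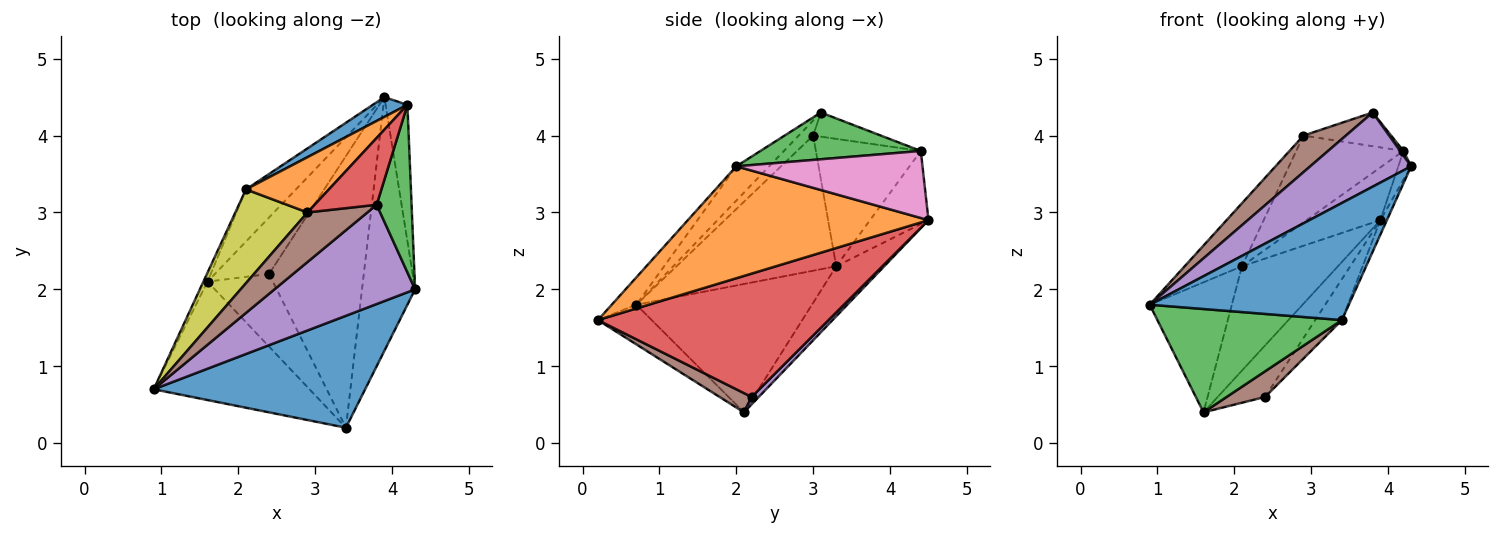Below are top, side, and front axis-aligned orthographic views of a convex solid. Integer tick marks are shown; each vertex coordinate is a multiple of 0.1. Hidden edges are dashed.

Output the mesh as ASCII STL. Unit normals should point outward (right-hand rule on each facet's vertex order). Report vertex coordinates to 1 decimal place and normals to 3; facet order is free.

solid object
 facet normal -0.089 -0.720 0.688
  outer loop
   vertex 3.4 0.2 1.6
   vertex 4.3 2.0 3.6
   vertex 0.9 0.7 1.8
  endloop
 endfacet
 facet normal 0.903 0.025 -0.429
  outer loop
   vertex 3.4 0.2 1.6
   vertex 3.9 4.5 2.9
   vertex 4.3 2.0 3.6
  endloop
 endfacet
 facet normal -0.188 -0.646 -0.740
  outer loop
   vertex 1.6 2.1 0.4
   vertex 3.4 0.2 1.6
   vertex 0.9 0.7 1.8
  endloop
 endfacet
 facet normal 0.790 0.092 -0.607
  outer loop
   vertex 2.4 2.2 0.6
   vertex 3.9 4.5 2.9
   vertex 3.4 0.2 1.6
  endloop
 endfacet
 facet normal 0.100 0.670 -0.735
  outer loop
   vertex 2.4 2.2 0.6
   vertex 1.6 2.1 0.4
   vertex 3.9 4.5 2.9
  endloop
 endfacet
 facet normal 0.267 -0.321 -0.909
  outer loop
   vertex 2.4 2.2 0.6
   vertex 3.4 0.2 1.6
   vertex 1.6 2.1 0.4
  endloop
 endfacet
 facet normal 0.949 0.065 -0.309
  outer loop
   vertex 4.2 4.4 3.8
   vertex 4.3 2.0 3.6
   vertex 3.9 4.5 2.9
  endloop
 endfacet
 facet normal -0.905 0.424 -0.029
  outer loop
   vertex 2.1 3.3 2.3
   vertex 1.6 2.1 0.4
   vertex 0.9 0.7 1.8
  endloop
 endfacet
 facet normal -0.841 0.302 0.449
  outer loop
   vertex 2.1 3.3 2.3
   vertex 0.9 0.7 1.8
   vertex 2.9 3.0 4.0
  endloop
 endfacet
 facet normal -0.408 0.816 -0.408
  outer loop
   vertex 2.1 3.3 2.3
   vertex 3.9 4.5 2.9
   vertex 1.6 2.1 0.4
  endloop
 endfacet
 facet normal -0.595 0.752 0.282
  outer loop
   vertex 2.1 3.3 2.3
   vertex 4.2 4.4 3.8
   vertex 3.9 4.5 2.9
  endloop
 endfacet
 facet normal -0.637 0.650 0.414
  outer loop
   vertex 2.1 3.3 2.3
   vertex 2.9 3.0 4.0
   vertex 4.2 4.4 3.8
  endloop
 endfacet
 facet normal 0.801 -0.016 0.598
  outer loop
   vertex 3.8 3.1 4.3
   vertex 4.3 2.0 3.6
   vertex 4.2 4.4 3.8
  endloop
 endfacet
 facet normal -0.328 0.425 0.843
  outer loop
   vertex 3.8 3.1 4.3
   vertex 4.2 4.4 3.8
   vertex 2.9 3.0 4.0
  endloop
 endfacet
 facet normal -0.192 -0.587 0.786
  outer loop
   vertex 3.8 3.1 4.3
   vertex 0.9 0.7 1.8
   vertex 4.3 2.0 3.6
  endloop
 endfacet
 facet normal -0.198 -0.582 0.789
  outer loop
   vertex 3.8 3.1 4.3
   vertex 2.9 3.0 4.0
   vertex 0.9 0.7 1.8
  endloop
 endfacet
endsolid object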